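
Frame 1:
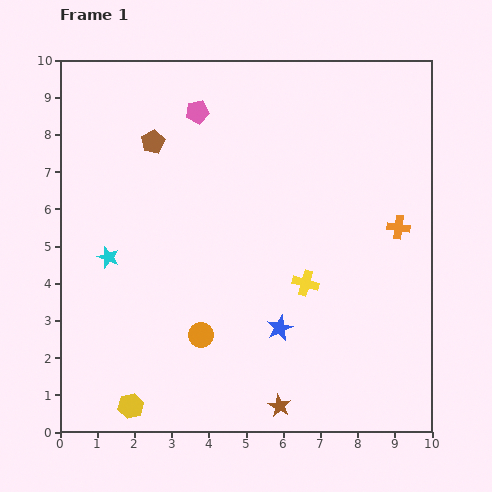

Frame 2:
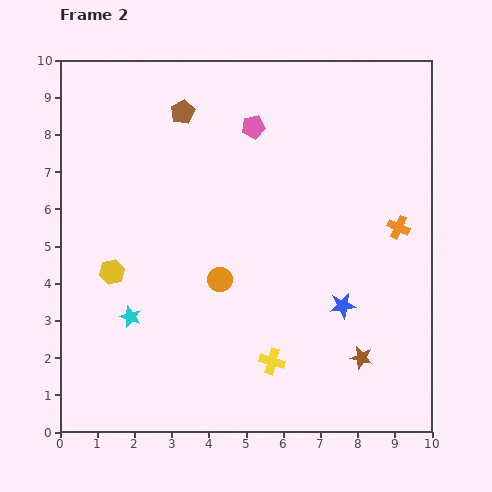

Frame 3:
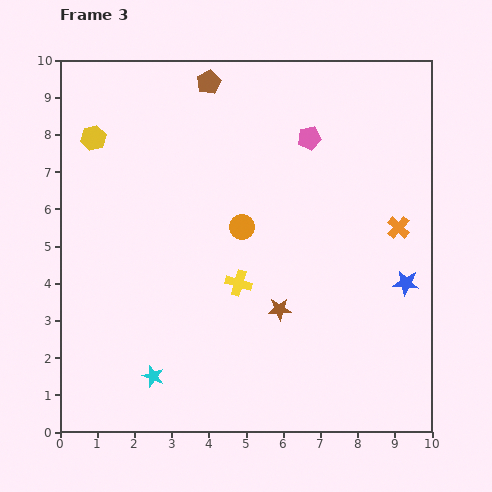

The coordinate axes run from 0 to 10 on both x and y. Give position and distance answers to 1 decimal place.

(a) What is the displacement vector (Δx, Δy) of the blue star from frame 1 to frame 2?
(1.7, 0.6)

The blue star was at (5.9, 2.8) in frame 1 and (7.6, 3.4) in frame 2.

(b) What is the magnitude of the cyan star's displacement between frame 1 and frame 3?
3.4

The cyan star moved from (1.3, 4.7) to (2.5, 1.5), a distance of √(1.2² + 3.2²) ≈ 3.4.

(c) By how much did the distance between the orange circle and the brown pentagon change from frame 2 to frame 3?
-0.6

Distance in frame 2: 4.6. Distance in frame 3: 4.0.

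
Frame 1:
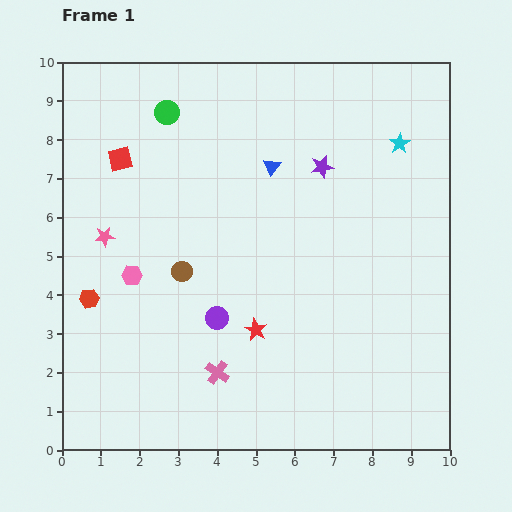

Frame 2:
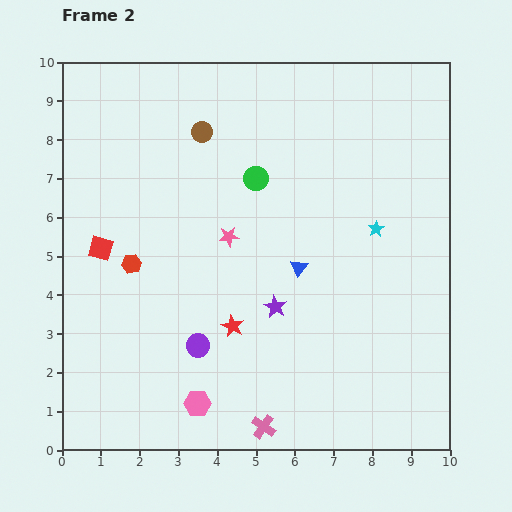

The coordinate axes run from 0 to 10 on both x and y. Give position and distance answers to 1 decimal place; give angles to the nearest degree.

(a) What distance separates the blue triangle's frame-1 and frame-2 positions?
2.7

The blue triangle moved from (5.4, 7.3) to (6.1, 4.7), a distance of √(0.7² + 2.6²) ≈ 2.7.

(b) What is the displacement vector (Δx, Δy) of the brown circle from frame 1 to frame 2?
(0.5, 3.6)

The brown circle was at (3.1, 4.6) in frame 1 and (3.6, 8.2) in frame 2.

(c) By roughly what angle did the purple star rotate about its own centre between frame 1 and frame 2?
31° counter-clockwise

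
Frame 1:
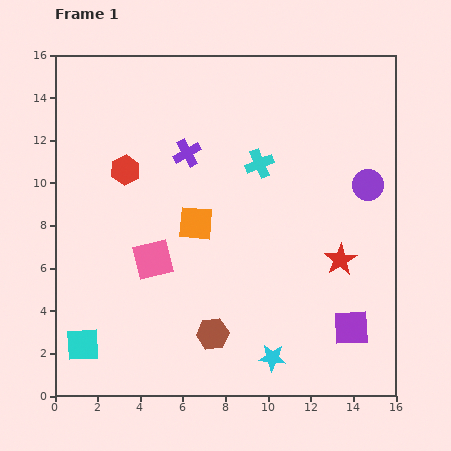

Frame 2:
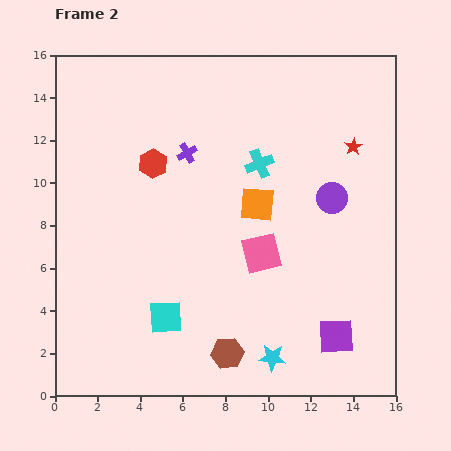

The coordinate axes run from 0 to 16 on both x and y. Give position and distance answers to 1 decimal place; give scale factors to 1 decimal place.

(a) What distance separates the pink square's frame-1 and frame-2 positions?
5.1

The pink square moved from (4.6, 6.4) to (9.7, 6.7), a distance of √(5.1² + 0.3²) ≈ 5.1.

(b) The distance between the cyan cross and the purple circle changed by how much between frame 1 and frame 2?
-1.4

Distance in frame 1: 5.2. Distance in frame 2: 3.8.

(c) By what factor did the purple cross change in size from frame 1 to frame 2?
0.7×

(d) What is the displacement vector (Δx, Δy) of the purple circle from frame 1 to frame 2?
(-1.7, -0.6)

The purple circle was at (14.7, 9.9) in frame 1 and (13.0, 9.3) in frame 2.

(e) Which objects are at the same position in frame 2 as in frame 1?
the purple cross, the cyan cross, the cyan star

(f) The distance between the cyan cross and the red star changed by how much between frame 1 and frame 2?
-1.4

Distance in frame 1: 5.9. Distance in frame 2: 4.5.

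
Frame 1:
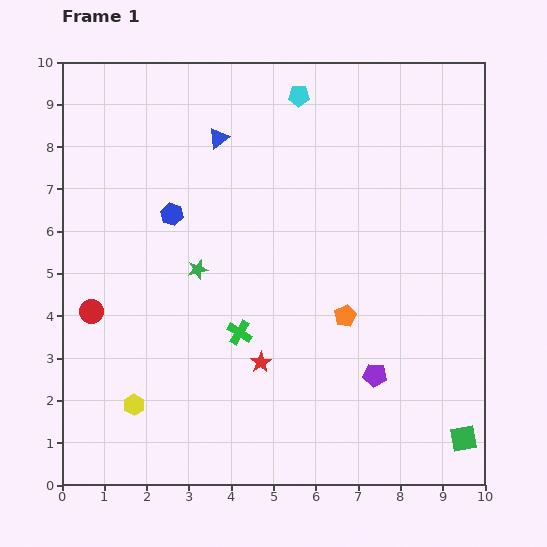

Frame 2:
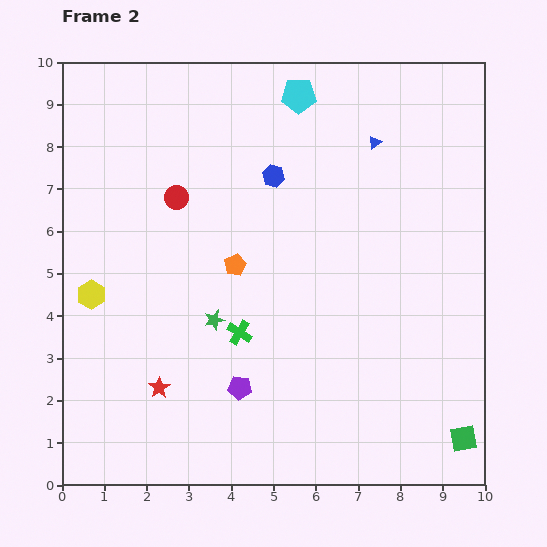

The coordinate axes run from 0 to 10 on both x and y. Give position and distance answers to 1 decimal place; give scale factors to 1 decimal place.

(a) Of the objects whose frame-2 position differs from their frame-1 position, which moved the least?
the green star

(moved 1.3)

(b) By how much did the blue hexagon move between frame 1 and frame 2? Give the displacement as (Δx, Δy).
(2.4, 0.9)

The blue hexagon was at (2.6, 6.4) in frame 1 and (5.0, 7.3) in frame 2.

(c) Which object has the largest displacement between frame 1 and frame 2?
the blue triangle

(moved 3.7; next 3.4)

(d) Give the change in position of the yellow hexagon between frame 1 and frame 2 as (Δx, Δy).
(-1.0, 2.6)

The yellow hexagon was at (1.7, 1.9) in frame 1 and (0.7, 4.5) in frame 2.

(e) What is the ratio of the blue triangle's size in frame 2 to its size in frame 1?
0.7×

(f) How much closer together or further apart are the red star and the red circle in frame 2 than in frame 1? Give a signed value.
+0.3

Distance in frame 1: 4.2. Distance in frame 2: 4.5.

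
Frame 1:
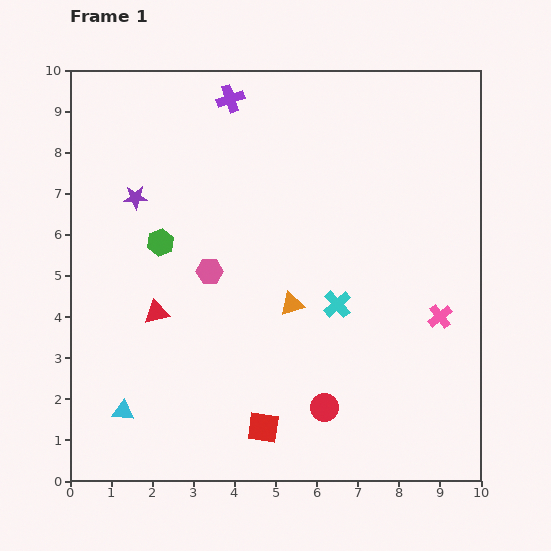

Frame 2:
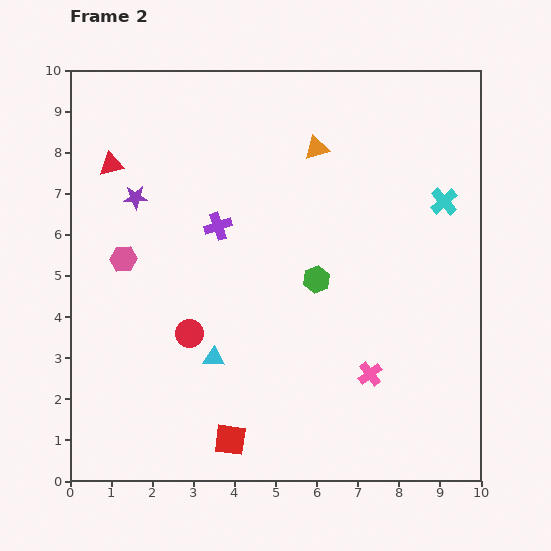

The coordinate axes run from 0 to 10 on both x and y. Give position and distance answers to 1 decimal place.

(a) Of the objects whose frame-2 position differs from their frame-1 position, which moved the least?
the red square

(moved 0.9)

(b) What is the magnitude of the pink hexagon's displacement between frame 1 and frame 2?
2.1

The pink hexagon moved from (3.4, 5.1) to (1.3, 5.4), a distance of √(2.1² + 0.3²) ≈ 2.1.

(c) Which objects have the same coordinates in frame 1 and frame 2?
the purple star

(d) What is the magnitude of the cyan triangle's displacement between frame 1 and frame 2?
2.6

The cyan triangle moved from (1.3, 1.7) to (3.5, 3.0), a distance of √(2.2² + 1.3²) ≈ 2.6.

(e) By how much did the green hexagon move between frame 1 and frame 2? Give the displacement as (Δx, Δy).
(3.8, -0.9)

The green hexagon was at (2.2, 5.8) in frame 1 and (6.0, 4.9) in frame 2.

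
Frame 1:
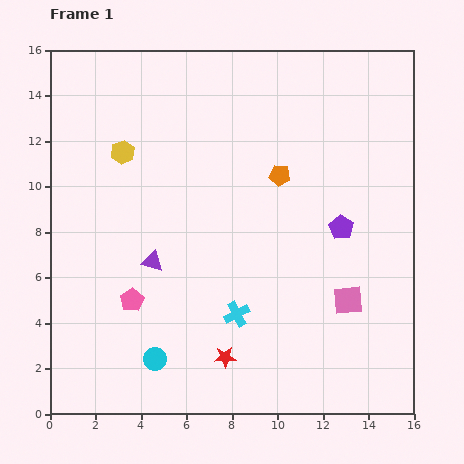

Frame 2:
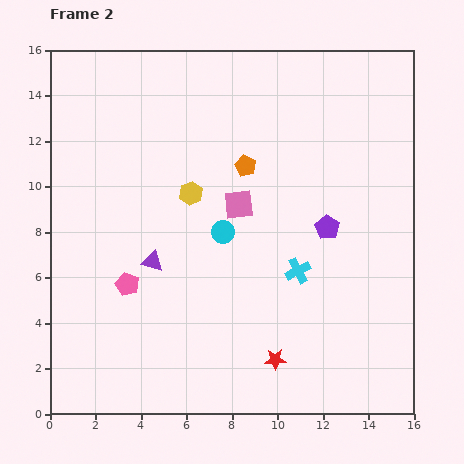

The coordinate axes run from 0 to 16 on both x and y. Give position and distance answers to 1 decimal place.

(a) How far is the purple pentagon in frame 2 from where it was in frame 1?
0.6

The purple pentagon moved from (12.8, 8.2) to (12.2, 8.2), a distance of √(0.6² + 0.0²) ≈ 0.6.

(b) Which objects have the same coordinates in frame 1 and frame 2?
the purple triangle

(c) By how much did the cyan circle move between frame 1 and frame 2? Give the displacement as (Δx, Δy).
(3.0, 5.6)

The cyan circle was at (4.6, 2.4) in frame 1 and (7.6, 8.0) in frame 2.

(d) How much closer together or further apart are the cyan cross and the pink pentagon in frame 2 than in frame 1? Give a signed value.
+2.9

Distance in frame 1: 4.6. Distance in frame 2: 7.5.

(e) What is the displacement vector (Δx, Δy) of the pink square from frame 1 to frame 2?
(-4.8, 4.2)

The pink square was at (13.1, 5.0) in frame 1 and (8.3, 9.2) in frame 2.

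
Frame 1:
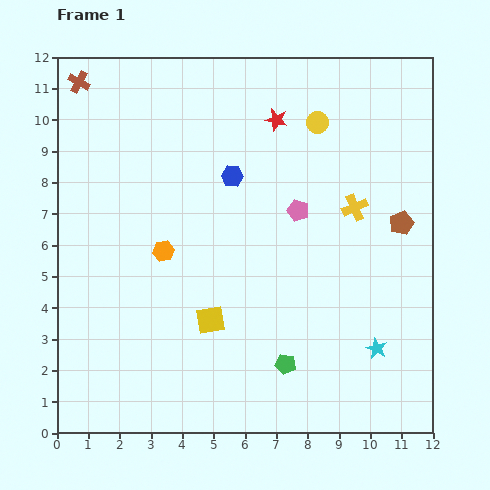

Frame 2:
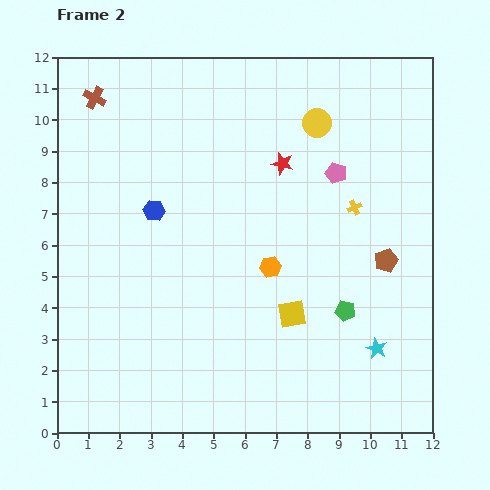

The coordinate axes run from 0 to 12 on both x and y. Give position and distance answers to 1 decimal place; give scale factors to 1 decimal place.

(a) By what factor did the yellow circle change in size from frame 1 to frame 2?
1.3×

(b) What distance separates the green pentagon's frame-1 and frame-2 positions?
2.5

The green pentagon moved from (7.3, 2.2) to (9.2, 3.9), a distance of √(1.9² + 1.7²) ≈ 2.5.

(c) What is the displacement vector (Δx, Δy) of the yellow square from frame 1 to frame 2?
(2.6, 0.2)

The yellow square was at (4.9, 3.6) in frame 1 and (7.5, 3.8) in frame 2.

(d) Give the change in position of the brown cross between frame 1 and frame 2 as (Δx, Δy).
(0.5, -0.5)

The brown cross was at (0.7, 11.2) in frame 1 and (1.2, 10.7) in frame 2.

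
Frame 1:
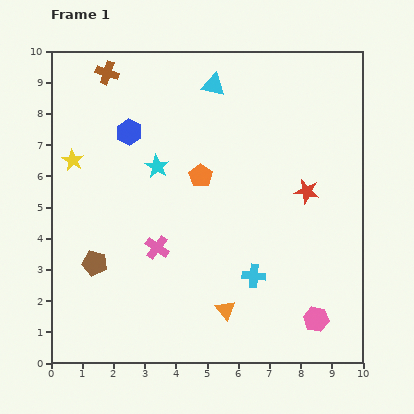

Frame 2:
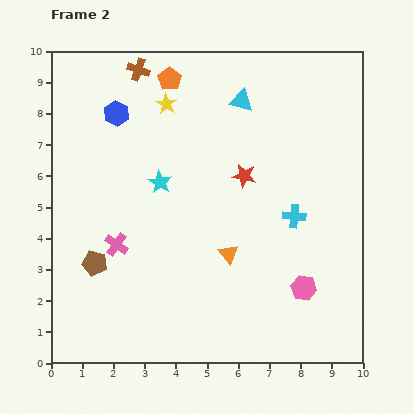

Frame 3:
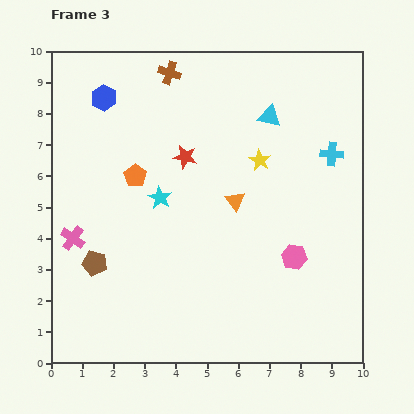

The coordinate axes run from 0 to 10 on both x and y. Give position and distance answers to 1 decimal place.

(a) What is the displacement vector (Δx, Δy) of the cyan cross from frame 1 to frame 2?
(1.3, 1.9)

The cyan cross was at (6.5, 2.8) in frame 1 and (7.8, 4.7) in frame 2.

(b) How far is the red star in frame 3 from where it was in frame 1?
4.1

The red star moved from (8.2, 5.5) to (4.3, 6.6), a distance of √(3.9² + 1.1²) ≈ 4.1.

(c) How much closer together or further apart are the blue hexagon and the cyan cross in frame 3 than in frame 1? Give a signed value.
+1.4

Distance in frame 1: 6.1. Distance in frame 3: 7.5.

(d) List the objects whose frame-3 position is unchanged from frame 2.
the brown pentagon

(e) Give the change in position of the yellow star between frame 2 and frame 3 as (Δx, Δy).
(3.0, -1.8)

The yellow star was at (3.7, 8.3) in frame 2 and (6.7, 6.5) in frame 3.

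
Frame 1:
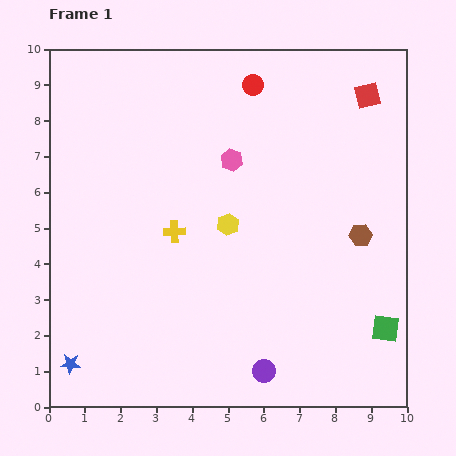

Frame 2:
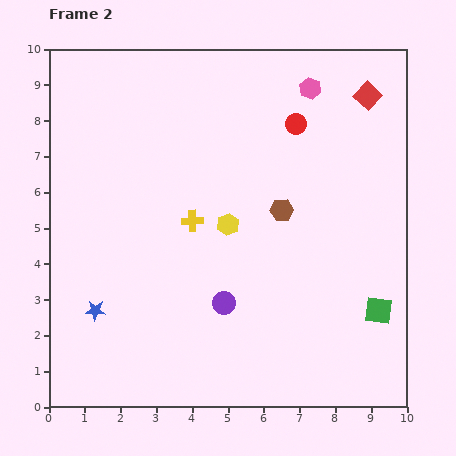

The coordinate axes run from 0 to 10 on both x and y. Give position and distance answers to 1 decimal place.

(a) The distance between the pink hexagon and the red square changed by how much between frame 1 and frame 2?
-2.6

Distance in frame 1: 4.2. Distance in frame 2: 1.6.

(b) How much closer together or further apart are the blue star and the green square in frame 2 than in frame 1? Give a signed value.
-1.0

Distance in frame 1: 8.9. Distance in frame 2: 7.9.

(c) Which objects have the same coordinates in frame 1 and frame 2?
the yellow hexagon, the red square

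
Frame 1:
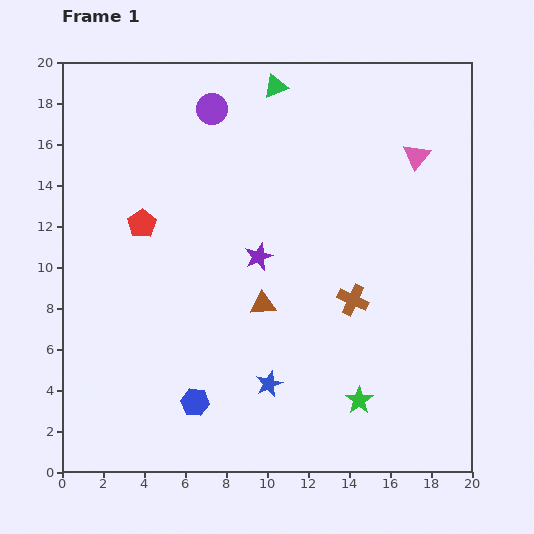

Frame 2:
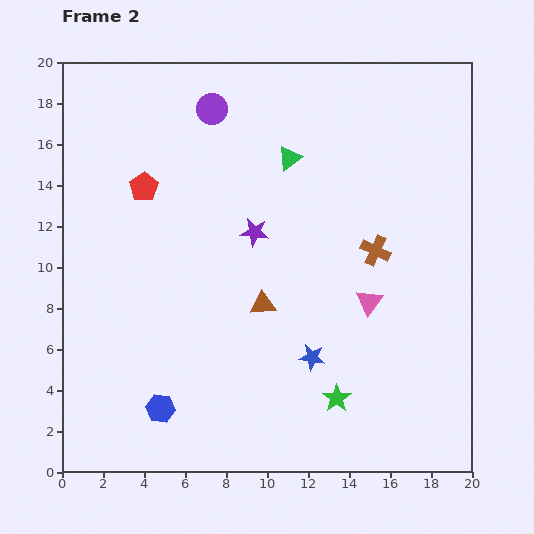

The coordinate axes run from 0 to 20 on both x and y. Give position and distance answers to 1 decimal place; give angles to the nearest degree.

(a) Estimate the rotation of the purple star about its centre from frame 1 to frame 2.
29° clockwise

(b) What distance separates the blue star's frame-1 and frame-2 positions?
2.5

The blue star moved from (10.1, 4.3) to (12.2, 5.6), a distance of √(2.1² + 1.3²) ≈ 2.5.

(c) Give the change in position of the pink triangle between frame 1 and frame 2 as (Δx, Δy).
(-2.3, -7.1)

The pink triangle was at (17.3, 15.4) in frame 1 and (15.0, 8.3) in frame 2.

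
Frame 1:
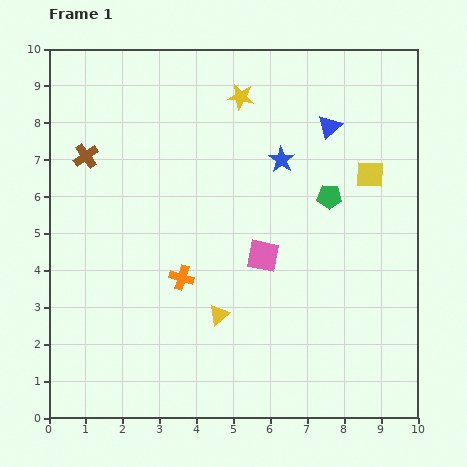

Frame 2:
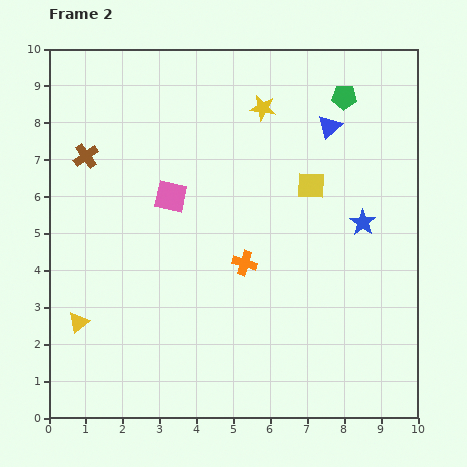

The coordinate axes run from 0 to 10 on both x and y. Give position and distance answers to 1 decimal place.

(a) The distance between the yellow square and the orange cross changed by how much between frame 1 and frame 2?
-3.0

Distance in frame 1: 5.8. Distance in frame 2: 2.8.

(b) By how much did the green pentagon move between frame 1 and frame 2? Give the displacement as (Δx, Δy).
(0.4, 2.7)

The green pentagon was at (7.6, 6.0) in frame 1 and (8.0, 8.7) in frame 2.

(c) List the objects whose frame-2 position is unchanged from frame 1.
the brown cross, the blue triangle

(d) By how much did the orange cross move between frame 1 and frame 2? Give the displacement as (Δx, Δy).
(1.7, 0.4)

The orange cross was at (3.6, 3.8) in frame 1 and (5.3, 4.2) in frame 2.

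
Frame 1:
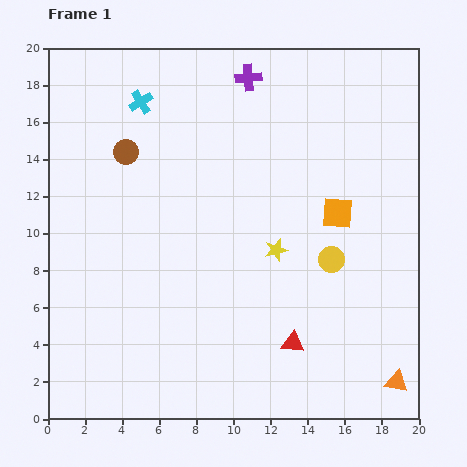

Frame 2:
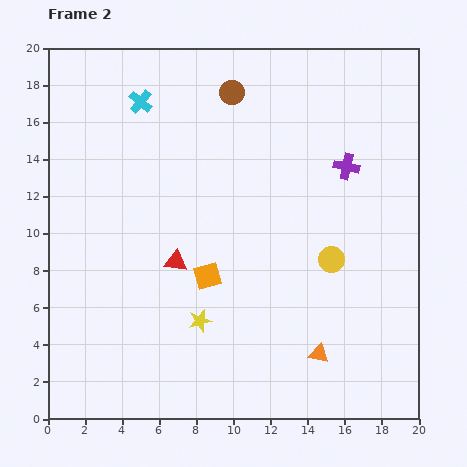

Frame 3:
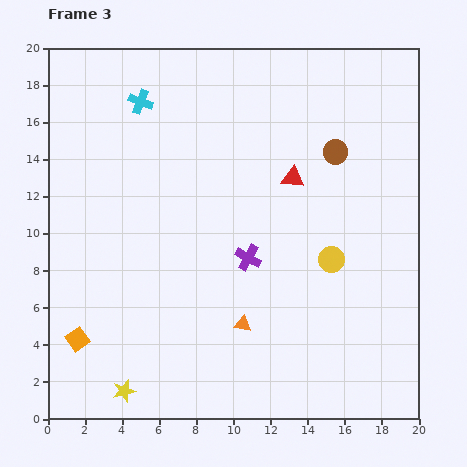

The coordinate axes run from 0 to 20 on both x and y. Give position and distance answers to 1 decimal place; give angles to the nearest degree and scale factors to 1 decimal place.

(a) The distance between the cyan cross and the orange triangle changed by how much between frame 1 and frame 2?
-3.9

Distance in frame 1: 20.5. Distance in frame 2: 16.6.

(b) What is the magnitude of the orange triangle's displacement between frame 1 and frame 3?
8.9

The orange triangle moved from (18.8, 2.0) to (10.5, 5.1), a distance of √(8.3² + 3.1²) ≈ 8.9.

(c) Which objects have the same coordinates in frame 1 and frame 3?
the cyan cross, the yellow circle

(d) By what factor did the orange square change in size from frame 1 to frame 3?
0.7×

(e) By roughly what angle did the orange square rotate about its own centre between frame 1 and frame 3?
40° counter-clockwise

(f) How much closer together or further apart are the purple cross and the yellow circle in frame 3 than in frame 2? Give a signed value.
-0.6

Distance in frame 2: 5.1. Distance in frame 3: 4.5.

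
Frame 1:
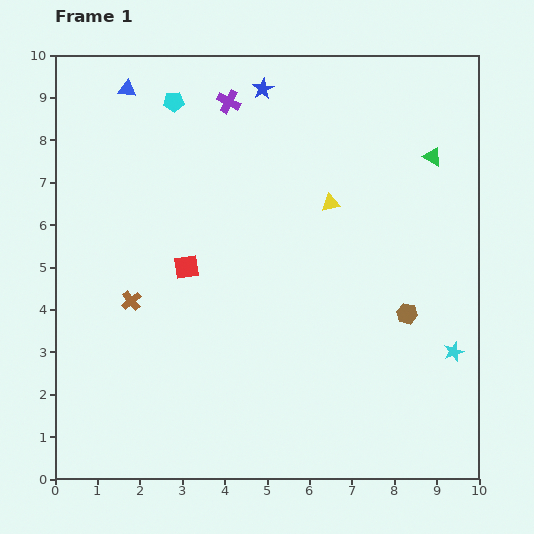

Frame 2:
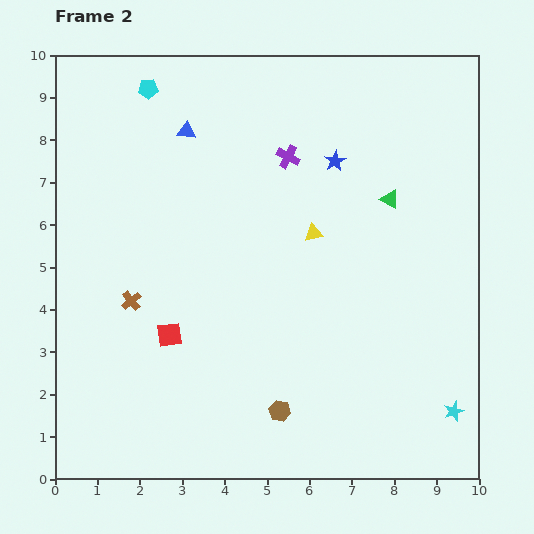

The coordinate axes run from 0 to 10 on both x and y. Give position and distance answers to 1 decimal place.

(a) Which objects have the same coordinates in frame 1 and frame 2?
the brown cross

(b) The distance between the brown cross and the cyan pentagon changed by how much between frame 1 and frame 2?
+0.2

Distance in frame 1: 4.8. Distance in frame 2: 5.0.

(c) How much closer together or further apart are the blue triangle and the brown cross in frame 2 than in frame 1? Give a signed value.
-0.8

Distance in frame 1: 5.0. Distance in frame 2: 4.2.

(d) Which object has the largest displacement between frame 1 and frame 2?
the brown hexagon

(moved 3.8; next 2.4)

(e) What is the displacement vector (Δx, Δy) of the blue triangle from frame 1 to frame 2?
(1.4, -1.0)

The blue triangle was at (1.7, 9.2) in frame 1 and (3.1, 8.2) in frame 2.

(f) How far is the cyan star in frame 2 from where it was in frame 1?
1.4

The cyan star moved from (9.4, 3.0) to (9.4, 1.6), a distance of √(0.0² + 1.4²) ≈ 1.4.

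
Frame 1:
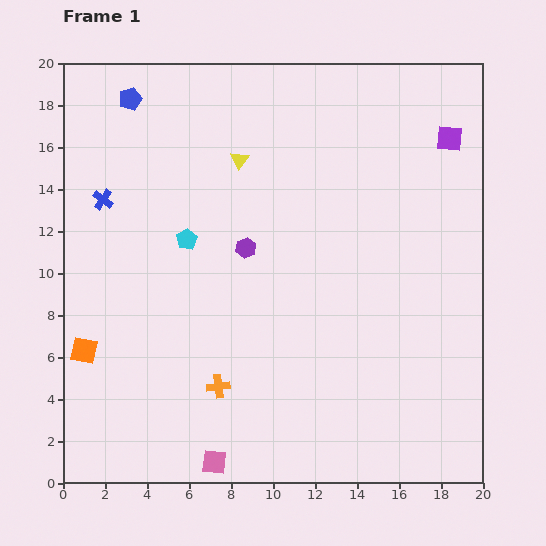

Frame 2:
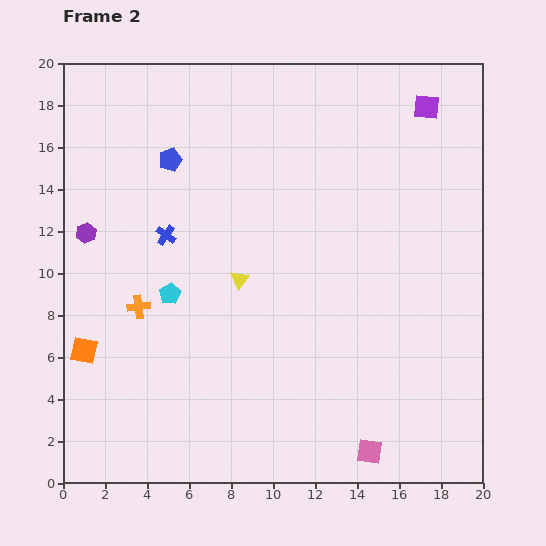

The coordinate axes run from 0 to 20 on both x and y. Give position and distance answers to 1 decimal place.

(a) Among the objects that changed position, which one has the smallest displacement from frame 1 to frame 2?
the purple square

(moved 1.9)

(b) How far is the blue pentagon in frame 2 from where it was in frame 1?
3.5

The blue pentagon moved from (3.2, 18.3) to (5.1, 15.4), a distance of √(1.9² + 2.9²) ≈ 3.5.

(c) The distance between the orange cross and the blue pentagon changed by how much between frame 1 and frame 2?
-7.1

Distance in frame 1: 14.3. Distance in frame 2: 7.2.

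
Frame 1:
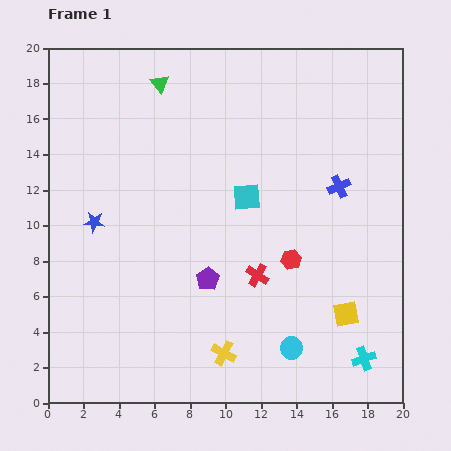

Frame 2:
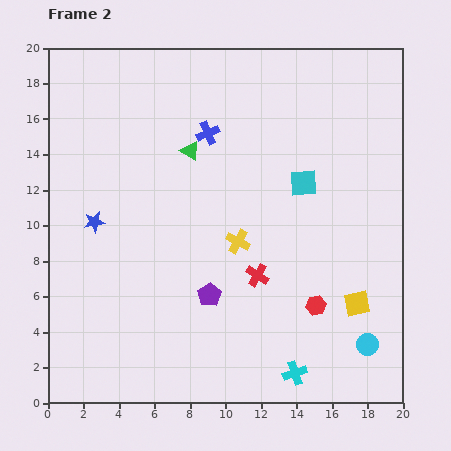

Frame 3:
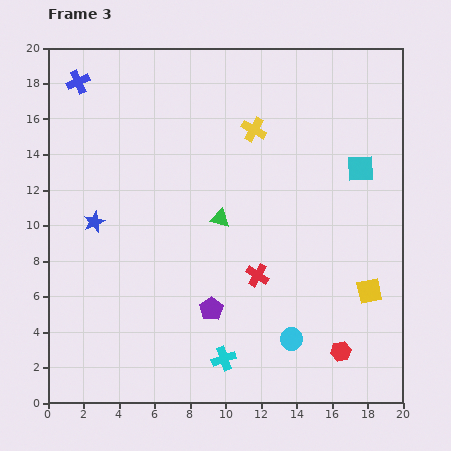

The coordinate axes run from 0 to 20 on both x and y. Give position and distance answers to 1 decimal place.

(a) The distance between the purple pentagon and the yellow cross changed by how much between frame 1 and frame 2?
-0.9

Distance in frame 1: 4.3. Distance in frame 2: 3.4.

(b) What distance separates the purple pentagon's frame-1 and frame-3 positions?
1.7

The purple pentagon moved from (9.0, 7.0) to (9.2, 5.3), a distance of √(0.2² + 1.7²) ≈ 1.7.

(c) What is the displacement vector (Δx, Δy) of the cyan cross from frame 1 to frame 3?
(-7.9, 0.0)

The cyan cross was at (17.8, 2.5) in frame 1 and (9.9, 2.5) in frame 3.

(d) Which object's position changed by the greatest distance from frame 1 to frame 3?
the blue cross

(moved 15.8; next 12.7)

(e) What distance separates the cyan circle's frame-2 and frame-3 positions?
4.3

The cyan circle moved from (18.0, 3.3) to (13.7, 3.6), a distance of √(4.3² + 0.3²) ≈ 4.3.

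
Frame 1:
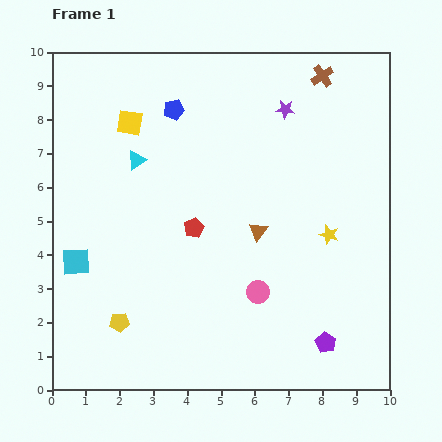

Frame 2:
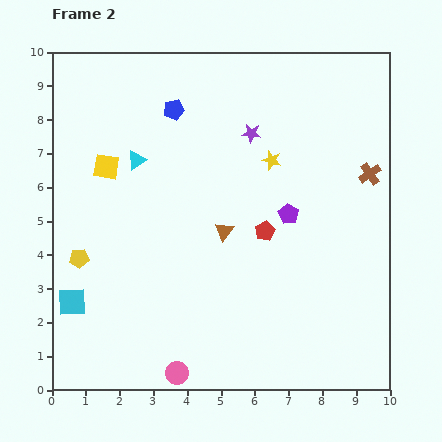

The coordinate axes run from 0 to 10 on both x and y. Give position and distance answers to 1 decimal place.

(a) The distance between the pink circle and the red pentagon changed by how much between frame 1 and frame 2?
+2.2

Distance in frame 1: 2.7. Distance in frame 2: 4.9.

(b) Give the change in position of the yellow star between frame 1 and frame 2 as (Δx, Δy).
(-1.7, 2.2)

The yellow star was at (8.2, 4.6) in frame 1 and (6.5, 6.8) in frame 2.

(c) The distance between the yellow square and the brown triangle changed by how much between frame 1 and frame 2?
-1.0

Distance in frame 1: 5.0. Distance in frame 2: 4.0.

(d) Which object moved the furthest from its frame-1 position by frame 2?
the purple pentagon

(moved 4.0; next 3.4)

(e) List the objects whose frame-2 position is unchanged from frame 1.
the blue pentagon, the cyan triangle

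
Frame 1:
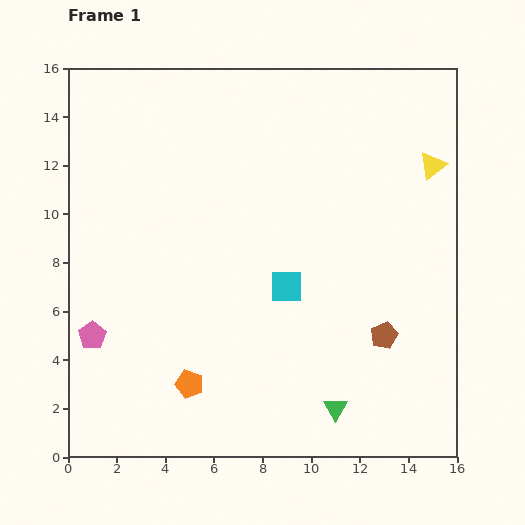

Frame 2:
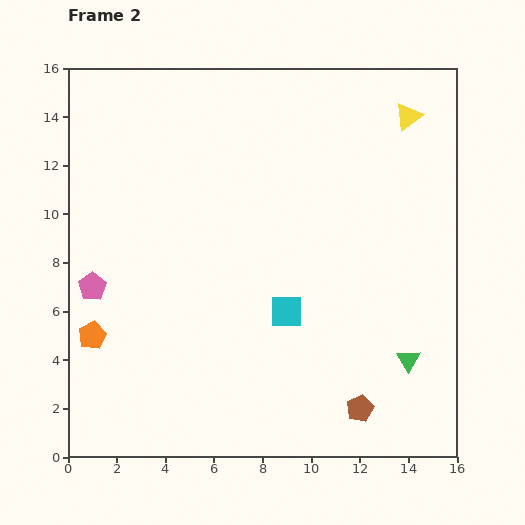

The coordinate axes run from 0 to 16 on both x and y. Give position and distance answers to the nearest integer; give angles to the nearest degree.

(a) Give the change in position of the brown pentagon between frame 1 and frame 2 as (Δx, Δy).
(-1, -3)

The brown pentagon was at (13, 5) in frame 1 and (12, 2) in frame 2.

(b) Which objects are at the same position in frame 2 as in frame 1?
none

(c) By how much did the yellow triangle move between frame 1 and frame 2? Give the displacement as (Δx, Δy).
(-1, 2)

The yellow triangle was at (15, 12) in frame 1 and (14, 14) in frame 2.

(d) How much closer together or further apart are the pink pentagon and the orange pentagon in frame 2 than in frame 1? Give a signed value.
-2

Distance in frame 1: 4. Distance in frame 2: 2.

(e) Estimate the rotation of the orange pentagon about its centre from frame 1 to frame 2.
27° clockwise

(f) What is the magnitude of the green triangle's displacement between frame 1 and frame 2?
4

The green triangle moved from (11, 2) to (14, 4), a distance of √(3² + 2²) ≈ 4.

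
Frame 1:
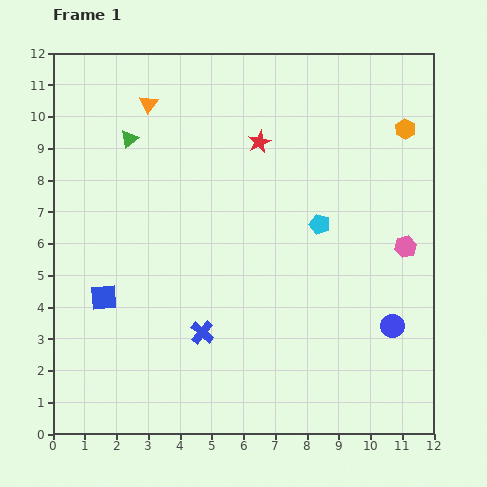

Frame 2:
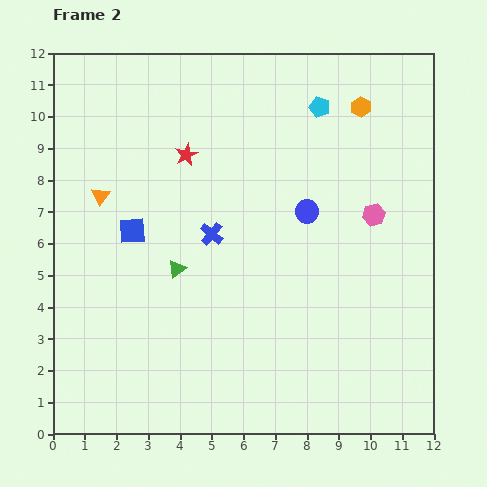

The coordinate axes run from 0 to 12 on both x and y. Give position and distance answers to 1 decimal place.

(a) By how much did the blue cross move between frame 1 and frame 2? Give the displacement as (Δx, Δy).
(0.3, 3.1)

The blue cross was at (4.7, 3.2) in frame 1 and (5.0, 6.3) in frame 2.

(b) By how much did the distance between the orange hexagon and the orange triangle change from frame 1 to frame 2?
+0.6

Distance in frame 1: 8.1. Distance in frame 2: 8.7.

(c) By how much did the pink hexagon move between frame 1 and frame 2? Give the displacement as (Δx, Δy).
(-1.0, 1.0)

The pink hexagon was at (11.1, 5.9) in frame 1 and (10.1, 6.9) in frame 2.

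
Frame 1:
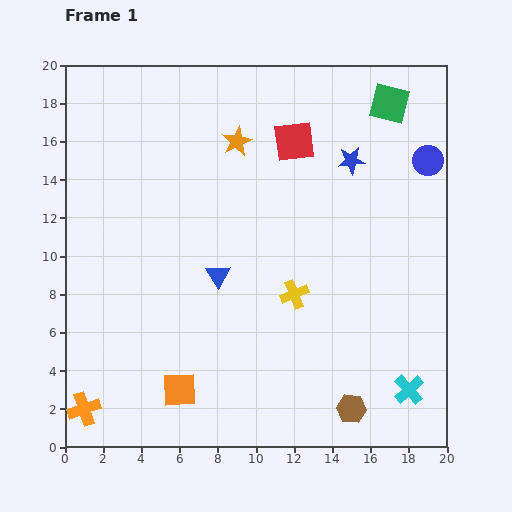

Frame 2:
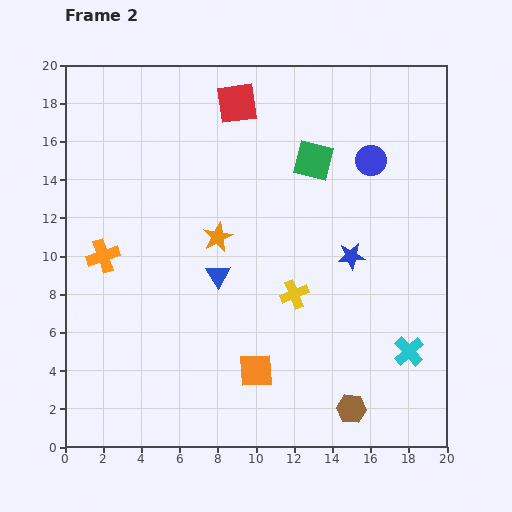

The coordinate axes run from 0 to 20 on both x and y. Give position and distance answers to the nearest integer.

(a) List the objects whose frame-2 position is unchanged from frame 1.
the blue triangle, the brown hexagon, the yellow cross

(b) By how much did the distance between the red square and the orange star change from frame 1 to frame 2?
+4

Distance in frame 1: 3. Distance in frame 2: 7.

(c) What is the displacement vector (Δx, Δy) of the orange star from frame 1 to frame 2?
(-1, -5)

The orange star was at (9, 16) in frame 1 and (8, 11) in frame 2.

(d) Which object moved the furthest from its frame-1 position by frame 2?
the orange cross

(moved 8; next 5)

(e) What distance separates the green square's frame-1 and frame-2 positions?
5

The green square moved from (17, 18) to (13, 15), a distance of √(4² + 3²) ≈ 5.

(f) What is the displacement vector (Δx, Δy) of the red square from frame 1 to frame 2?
(-3, 2)

The red square was at (12, 16) in frame 1 and (9, 18) in frame 2.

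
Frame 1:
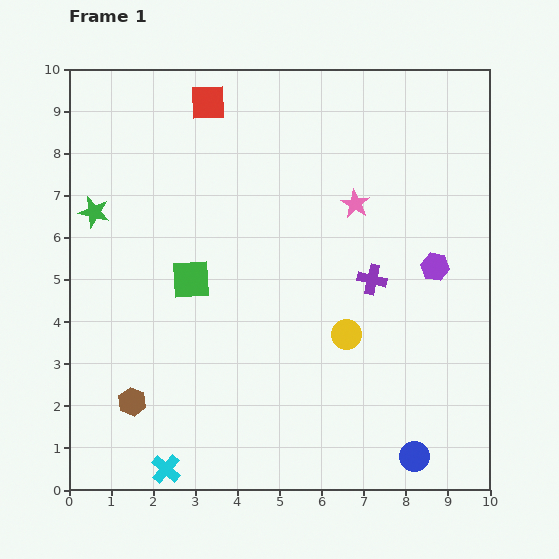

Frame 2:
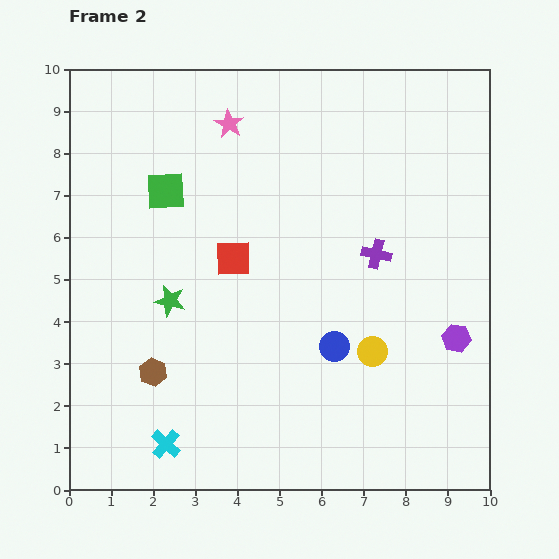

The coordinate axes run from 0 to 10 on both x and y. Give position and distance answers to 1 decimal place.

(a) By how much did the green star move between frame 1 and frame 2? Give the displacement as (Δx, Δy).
(1.8, -2.1)

The green star was at (0.6, 6.6) in frame 1 and (2.4, 4.5) in frame 2.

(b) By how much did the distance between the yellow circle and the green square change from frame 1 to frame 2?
+2.3

Distance in frame 1: 3.9. Distance in frame 2: 6.2.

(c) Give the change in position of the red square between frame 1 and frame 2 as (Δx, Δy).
(0.6, -3.7)

The red square was at (3.3, 9.2) in frame 1 and (3.9, 5.5) in frame 2.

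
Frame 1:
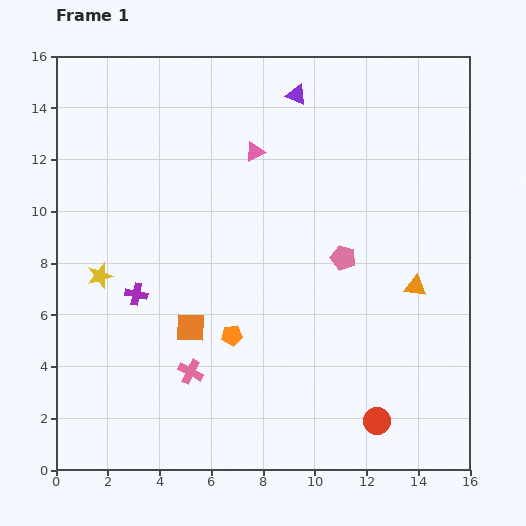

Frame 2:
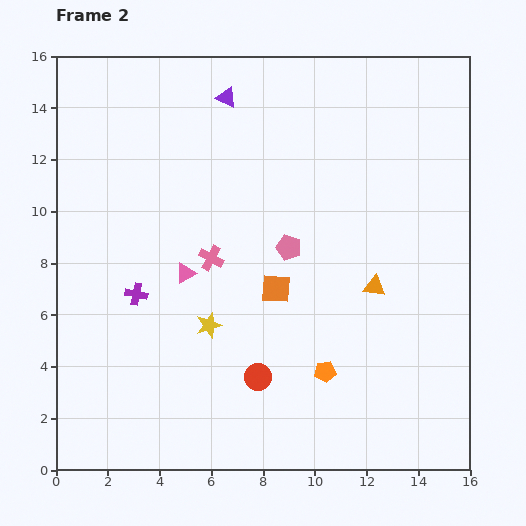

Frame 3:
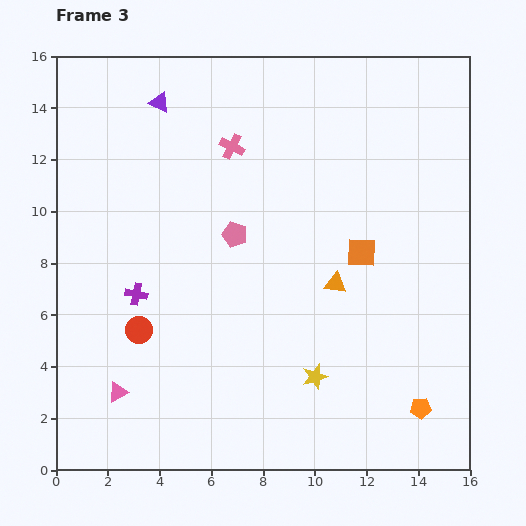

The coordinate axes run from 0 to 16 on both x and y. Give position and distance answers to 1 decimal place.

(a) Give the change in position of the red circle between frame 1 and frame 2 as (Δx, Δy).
(-4.6, 1.7)

The red circle was at (12.4, 1.9) in frame 1 and (7.8, 3.6) in frame 2.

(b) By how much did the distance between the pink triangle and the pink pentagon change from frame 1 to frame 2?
-1.2

Distance in frame 1: 5.3. Distance in frame 2: 4.1.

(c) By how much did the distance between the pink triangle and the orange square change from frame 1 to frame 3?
+3.6

Distance in frame 1: 7.2. Distance in frame 3: 10.8.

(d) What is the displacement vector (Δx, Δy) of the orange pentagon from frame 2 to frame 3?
(3.7, -1.4)

The orange pentagon was at (10.4, 3.8) in frame 2 and (14.1, 2.4) in frame 3.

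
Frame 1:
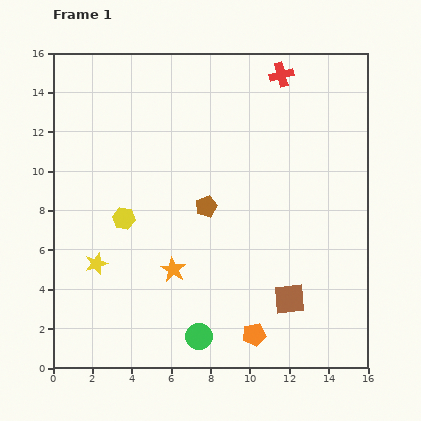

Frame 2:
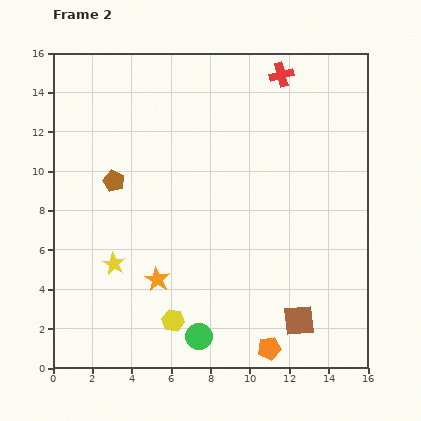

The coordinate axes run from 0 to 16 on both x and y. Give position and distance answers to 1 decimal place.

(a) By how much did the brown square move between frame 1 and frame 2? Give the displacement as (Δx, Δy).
(0.5, -1.1)

The brown square was at (12.0, 3.5) in frame 1 and (12.5, 2.4) in frame 2.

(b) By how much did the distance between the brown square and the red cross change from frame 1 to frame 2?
+1.1

Distance in frame 1: 11.4. Distance in frame 2: 12.5.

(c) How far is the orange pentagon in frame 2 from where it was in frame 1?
1.1

The orange pentagon moved from (10.2, 1.7) to (11.0, 1.0), a distance of √(0.8² + 0.7²) ≈ 1.1.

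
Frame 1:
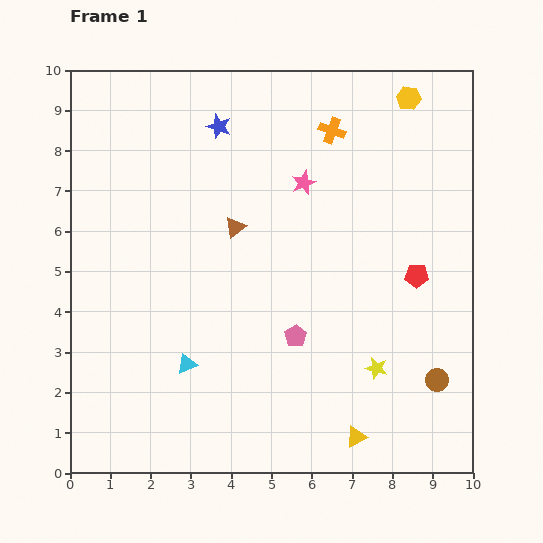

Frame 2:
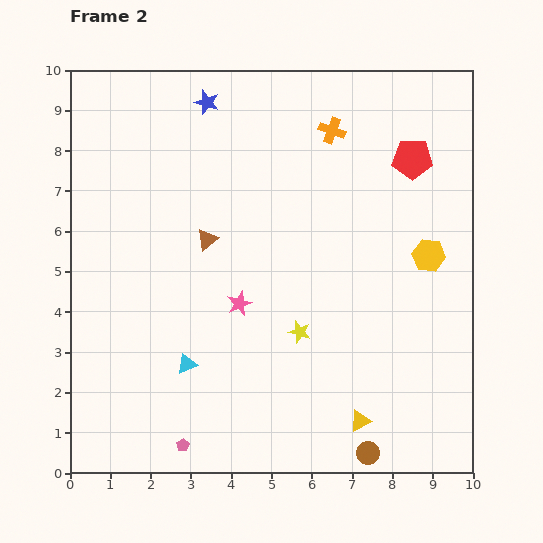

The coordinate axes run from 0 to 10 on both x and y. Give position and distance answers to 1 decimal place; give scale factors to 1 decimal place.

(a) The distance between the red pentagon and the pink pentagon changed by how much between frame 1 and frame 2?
+5.7

Distance in frame 1: 3.4. Distance in frame 2: 9.1.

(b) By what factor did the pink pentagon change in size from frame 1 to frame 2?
0.6×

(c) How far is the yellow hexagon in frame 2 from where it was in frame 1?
3.9

The yellow hexagon moved from (8.4, 9.3) to (8.9, 5.4), a distance of √(0.5² + 3.9²) ≈ 3.9.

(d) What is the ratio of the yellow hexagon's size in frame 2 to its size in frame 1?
1.4×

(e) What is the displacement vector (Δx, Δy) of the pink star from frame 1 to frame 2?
(-1.6, -3.0)

The pink star was at (5.8, 7.2) in frame 1 and (4.2, 4.2) in frame 2.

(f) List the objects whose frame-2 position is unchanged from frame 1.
the orange cross, the cyan triangle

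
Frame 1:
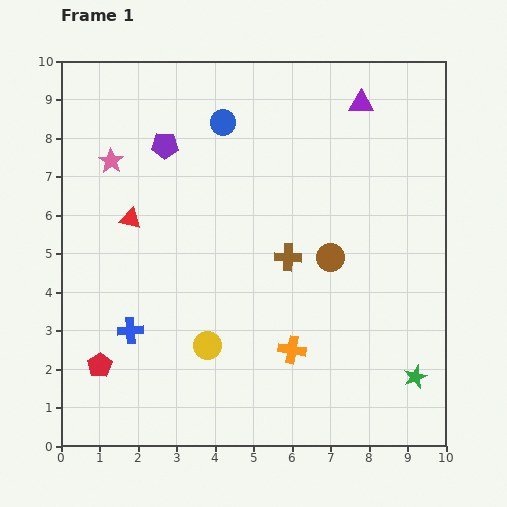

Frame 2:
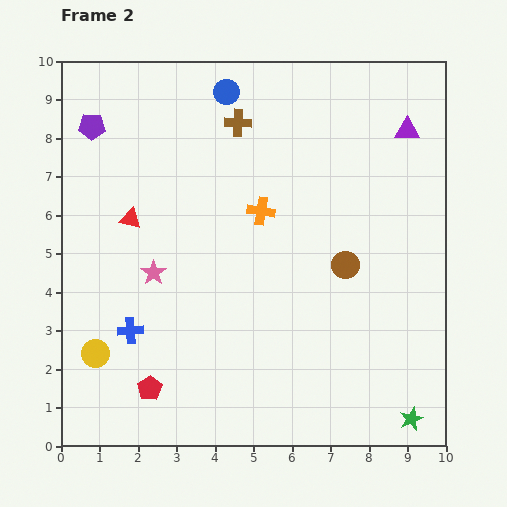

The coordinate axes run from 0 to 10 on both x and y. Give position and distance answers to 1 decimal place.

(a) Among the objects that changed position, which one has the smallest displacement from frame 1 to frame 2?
the brown circle

(moved 0.4)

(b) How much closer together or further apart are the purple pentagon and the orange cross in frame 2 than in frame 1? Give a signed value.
-1.3

Distance in frame 1: 6.2. Distance in frame 2: 4.9.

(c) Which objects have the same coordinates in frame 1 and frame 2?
the blue cross, the red triangle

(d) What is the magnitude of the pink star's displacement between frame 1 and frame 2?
3.1

The pink star moved from (1.3, 7.4) to (2.4, 4.5), a distance of √(1.1² + 2.9²) ≈ 3.1.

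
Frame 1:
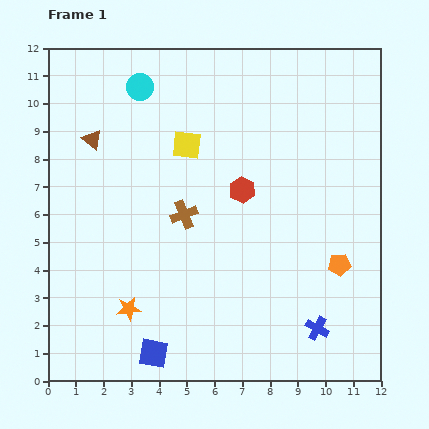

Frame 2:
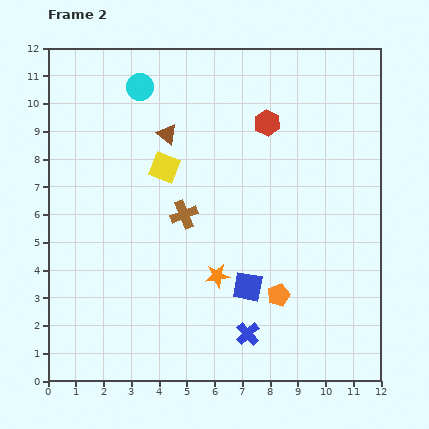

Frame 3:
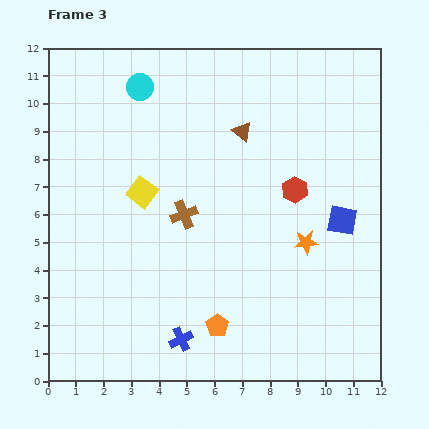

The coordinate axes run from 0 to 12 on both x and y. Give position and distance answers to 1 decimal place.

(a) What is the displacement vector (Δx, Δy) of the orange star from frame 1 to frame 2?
(3.2, 1.2)

The orange star was at (2.9, 2.6) in frame 1 and (6.1, 3.8) in frame 2.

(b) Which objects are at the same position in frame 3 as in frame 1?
the cyan circle, the brown cross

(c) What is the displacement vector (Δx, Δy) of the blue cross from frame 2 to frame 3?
(-2.4, -0.2)

The blue cross was at (7.2, 1.7) in frame 2 and (4.8, 1.5) in frame 3.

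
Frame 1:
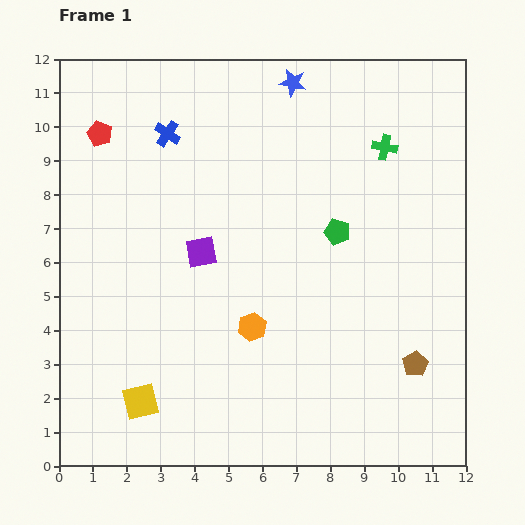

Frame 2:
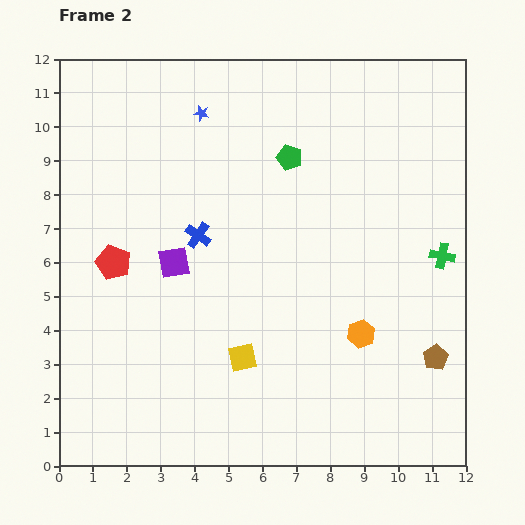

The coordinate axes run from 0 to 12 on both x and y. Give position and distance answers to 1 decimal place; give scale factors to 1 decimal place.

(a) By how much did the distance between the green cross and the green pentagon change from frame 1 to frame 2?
+2.5

Distance in frame 1: 2.9. Distance in frame 2: 5.4.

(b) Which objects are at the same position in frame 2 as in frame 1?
none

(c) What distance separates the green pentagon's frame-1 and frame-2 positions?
2.6

The green pentagon moved from (8.2, 6.9) to (6.8, 9.1), a distance of √(1.4² + 2.2²) ≈ 2.6.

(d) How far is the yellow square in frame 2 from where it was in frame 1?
3.3

The yellow square moved from (2.4, 1.9) to (5.4, 3.2), a distance of √(3.0² + 1.3²) ≈ 3.3.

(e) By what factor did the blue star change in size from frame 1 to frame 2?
0.6×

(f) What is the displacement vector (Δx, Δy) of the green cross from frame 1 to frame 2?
(1.7, -3.2)

The green cross was at (9.6, 9.4) in frame 1 and (11.3, 6.2) in frame 2.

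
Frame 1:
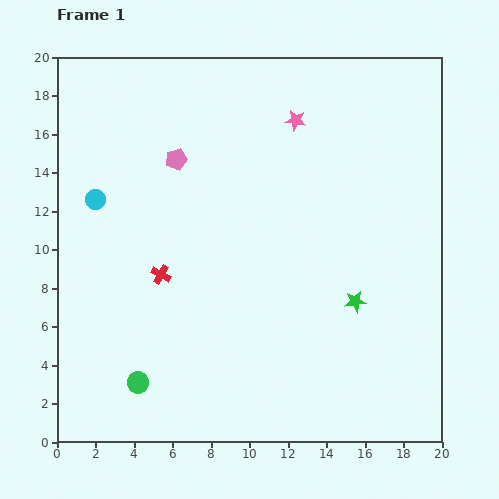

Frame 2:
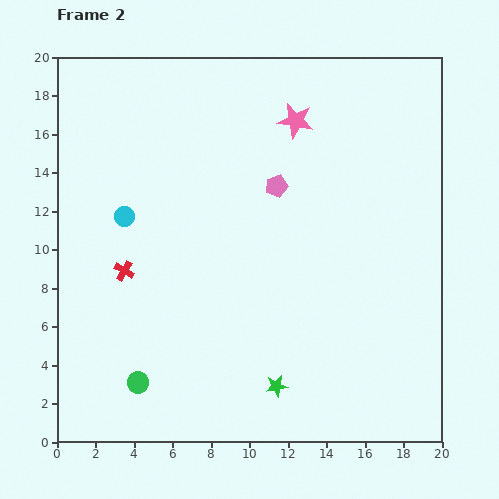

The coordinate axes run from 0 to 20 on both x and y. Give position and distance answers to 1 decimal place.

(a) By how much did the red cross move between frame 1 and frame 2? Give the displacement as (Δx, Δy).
(-1.9, 0.2)

The red cross was at (5.4, 8.7) in frame 1 and (3.5, 8.9) in frame 2.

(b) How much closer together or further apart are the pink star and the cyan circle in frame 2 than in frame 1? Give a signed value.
-1.0

Distance in frame 1: 11.2. Distance in frame 2: 10.2.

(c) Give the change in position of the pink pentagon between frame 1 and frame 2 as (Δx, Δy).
(5.2, -1.4)

The pink pentagon was at (6.2, 14.7) in frame 1 and (11.4, 13.3) in frame 2.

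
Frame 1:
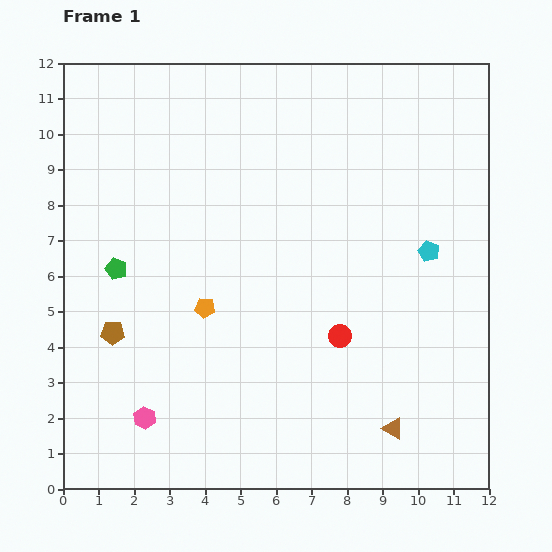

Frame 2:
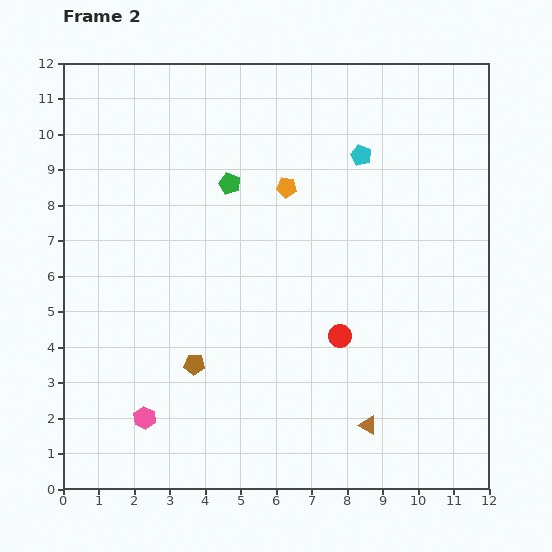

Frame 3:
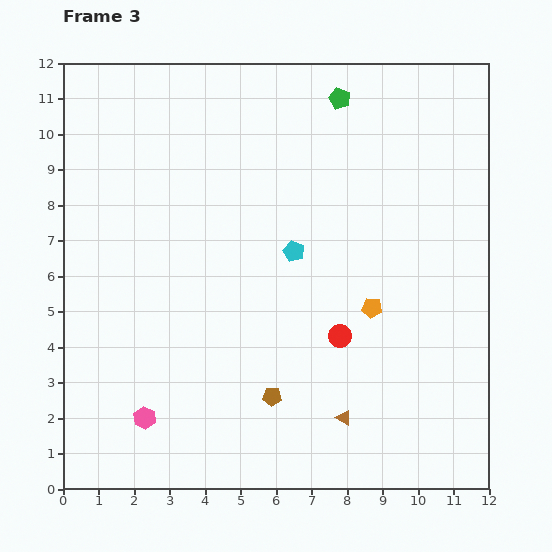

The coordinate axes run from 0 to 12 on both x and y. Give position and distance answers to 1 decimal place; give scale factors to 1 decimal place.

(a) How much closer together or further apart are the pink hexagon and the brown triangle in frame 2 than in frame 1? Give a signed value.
-0.7

Distance in frame 1: 7.0. Distance in frame 2: 6.3.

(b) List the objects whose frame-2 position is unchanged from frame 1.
the pink hexagon, the red circle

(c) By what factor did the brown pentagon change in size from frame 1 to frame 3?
0.8×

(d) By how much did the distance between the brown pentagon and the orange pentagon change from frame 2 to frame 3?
-1.8

Distance in frame 2: 5.6. Distance in frame 3: 3.8.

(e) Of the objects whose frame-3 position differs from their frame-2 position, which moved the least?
the brown triangle

(moved 0.7)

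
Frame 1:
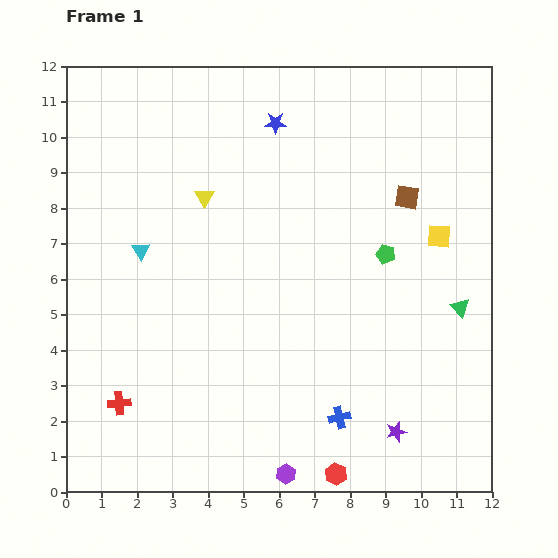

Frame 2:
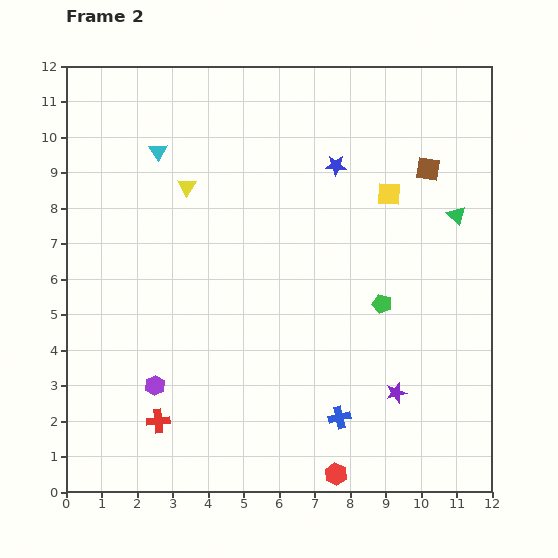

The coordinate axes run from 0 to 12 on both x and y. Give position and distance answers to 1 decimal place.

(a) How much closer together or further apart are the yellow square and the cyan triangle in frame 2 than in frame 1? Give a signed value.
-1.8

Distance in frame 1: 8.4. Distance in frame 2: 6.6.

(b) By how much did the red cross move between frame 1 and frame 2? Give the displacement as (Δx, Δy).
(1.1, -0.5)

The red cross was at (1.5, 2.5) in frame 1 and (2.6, 2.0) in frame 2.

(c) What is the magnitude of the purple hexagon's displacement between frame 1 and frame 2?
4.5

The purple hexagon moved from (6.2, 0.5) to (2.5, 3.0), a distance of √(3.7² + 2.5²) ≈ 4.5.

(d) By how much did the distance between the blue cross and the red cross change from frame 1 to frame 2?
-1.1

Distance in frame 1: 6.2. Distance in frame 2: 5.1.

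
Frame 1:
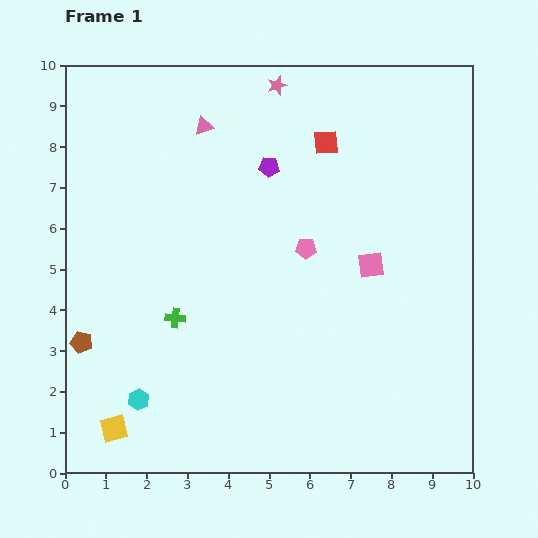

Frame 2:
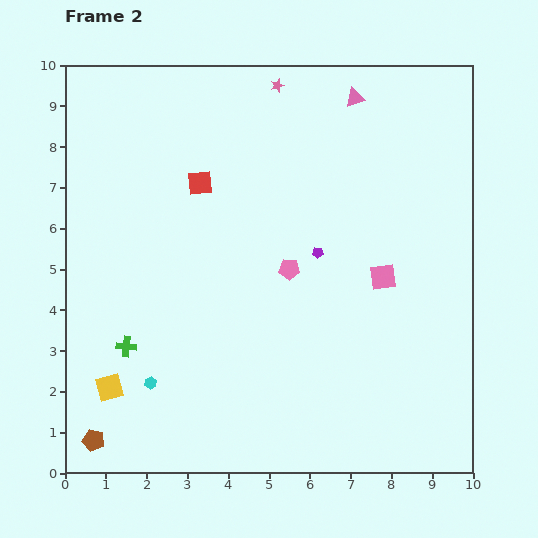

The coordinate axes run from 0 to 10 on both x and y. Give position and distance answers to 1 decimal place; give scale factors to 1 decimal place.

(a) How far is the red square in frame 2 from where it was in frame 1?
3.3

The red square moved from (6.4, 8.1) to (3.3, 7.1), a distance of √(3.1² + 1.0²) ≈ 3.3.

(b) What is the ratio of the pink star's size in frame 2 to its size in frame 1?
0.7×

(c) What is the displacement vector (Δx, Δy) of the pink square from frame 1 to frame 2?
(0.3, -0.3)

The pink square was at (7.5, 5.1) in frame 1 and (7.8, 4.8) in frame 2.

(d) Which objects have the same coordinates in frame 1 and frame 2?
the pink star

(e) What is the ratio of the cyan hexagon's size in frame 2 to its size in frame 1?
0.6×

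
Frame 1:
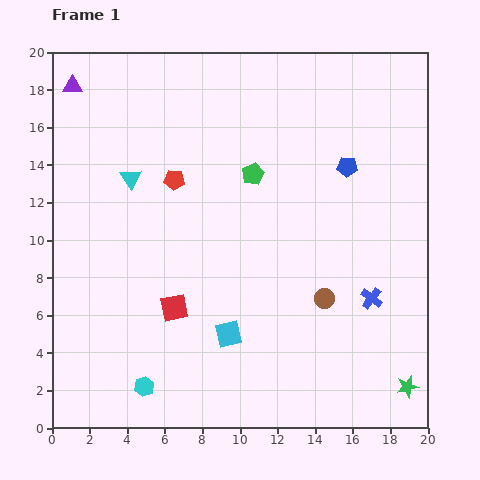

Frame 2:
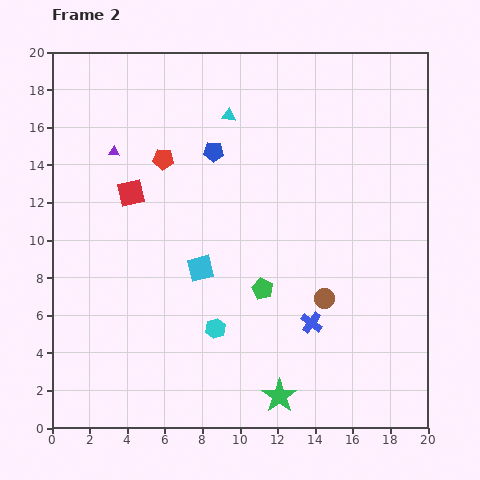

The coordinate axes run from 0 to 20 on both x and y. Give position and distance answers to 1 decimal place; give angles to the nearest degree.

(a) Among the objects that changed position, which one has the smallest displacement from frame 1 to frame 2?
the red pentagon

(moved 1.3)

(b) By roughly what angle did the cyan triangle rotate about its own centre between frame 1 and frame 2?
48° counter-clockwise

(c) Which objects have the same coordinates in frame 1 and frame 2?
the brown circle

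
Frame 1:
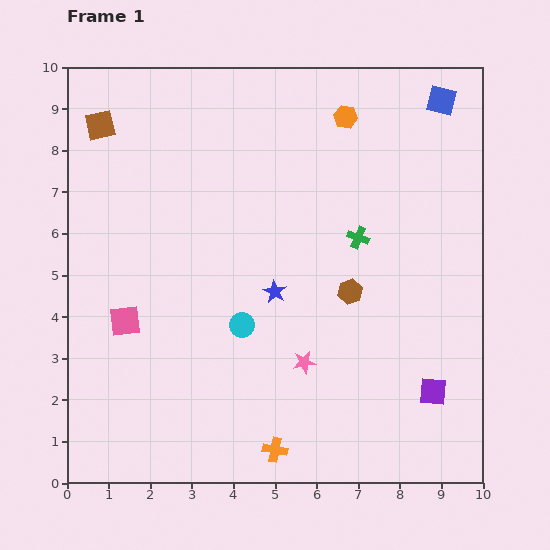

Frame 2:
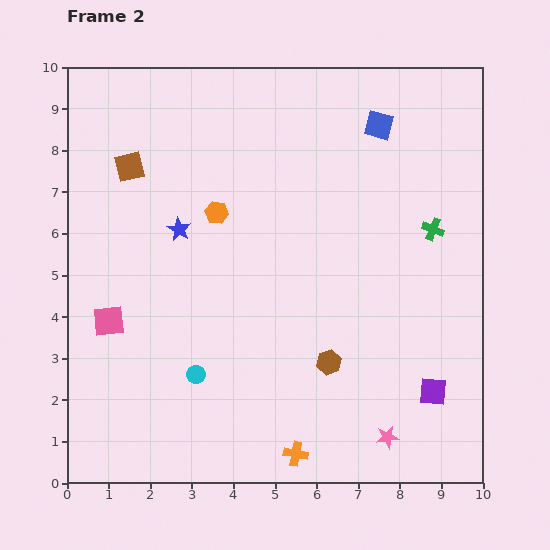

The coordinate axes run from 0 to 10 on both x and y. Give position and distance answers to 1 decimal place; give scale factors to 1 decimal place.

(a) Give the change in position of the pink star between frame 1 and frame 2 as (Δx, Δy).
(2.0, -1.8)

The pink star was at (5.7, 2.9) in frame 1 and (7.7, 1.1) in frame 2.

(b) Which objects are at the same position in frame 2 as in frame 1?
the purple square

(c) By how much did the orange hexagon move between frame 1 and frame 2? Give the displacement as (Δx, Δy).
(-3.1, -2.3)

The orange hexagon was at (6.7, 8.8) in frame 1 and (3.6, 6.5) in frame 2.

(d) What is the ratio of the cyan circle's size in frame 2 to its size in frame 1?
0.7×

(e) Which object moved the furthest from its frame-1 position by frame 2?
the orange hexagon

(moved 3.9; next 2.7)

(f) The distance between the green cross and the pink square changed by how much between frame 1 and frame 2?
+2.2

Distance in frame 1: 5.9. Distance in frame 2: 8.1.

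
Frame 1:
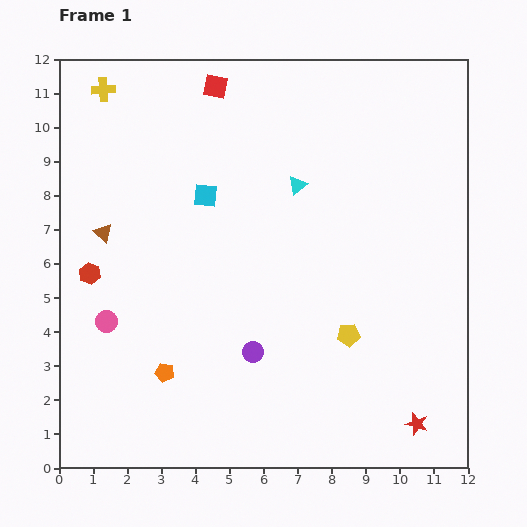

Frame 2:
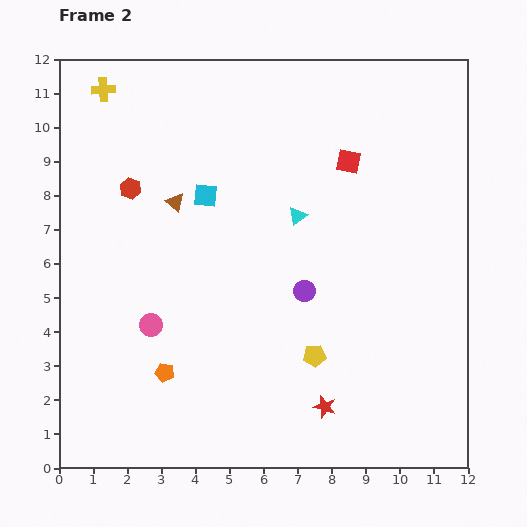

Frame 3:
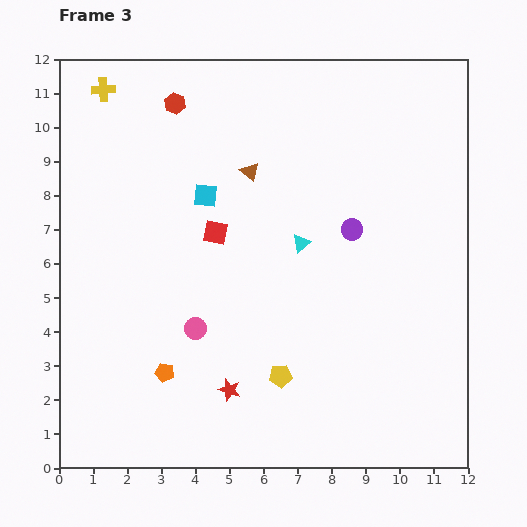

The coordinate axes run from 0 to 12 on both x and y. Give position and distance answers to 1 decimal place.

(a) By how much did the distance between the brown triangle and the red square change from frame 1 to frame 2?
-0.2

Distance in frame 1: 5.4. Distance in frame 2: 5.2.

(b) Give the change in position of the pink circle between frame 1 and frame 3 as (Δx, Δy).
(2.6, -0.2)

The pink circle was at (1.4, 4.3) in frame 1 and (4.0, 4.1) in frame 3.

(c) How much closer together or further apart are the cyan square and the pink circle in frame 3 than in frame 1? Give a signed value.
-0.8

Distance in frame 1: 4.7. Distance in frame 3: 3.9.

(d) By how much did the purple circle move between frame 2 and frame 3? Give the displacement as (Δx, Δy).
(1.4, 1.8)

The purple circle was at (7.2, 5.2) in frame 2 and (8.6, 7.0) in frame 3.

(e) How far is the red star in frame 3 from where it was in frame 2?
2.8

The red star moved from (7.8, 1.8) to (5.0, 2.3), a distance of √(2.8² + 0.5²) ≈ 2.8.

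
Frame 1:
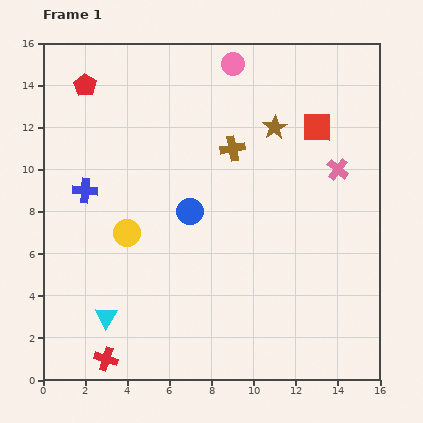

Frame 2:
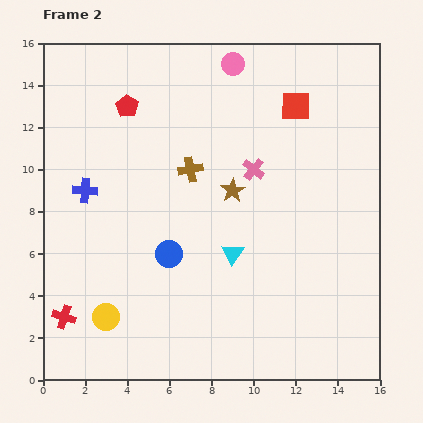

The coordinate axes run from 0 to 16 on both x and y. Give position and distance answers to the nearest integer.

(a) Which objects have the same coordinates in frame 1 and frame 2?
the blue cross, the pink circle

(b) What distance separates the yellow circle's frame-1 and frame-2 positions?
4

The yellow circle moved from (4, 7) to (3, 3), a distance of √(1² + 4²) ≈ 4.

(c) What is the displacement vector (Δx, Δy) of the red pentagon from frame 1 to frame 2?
(2, -1)

The red pentagon was at (2, 14) in frame 1 and (4, 13) in frame 2.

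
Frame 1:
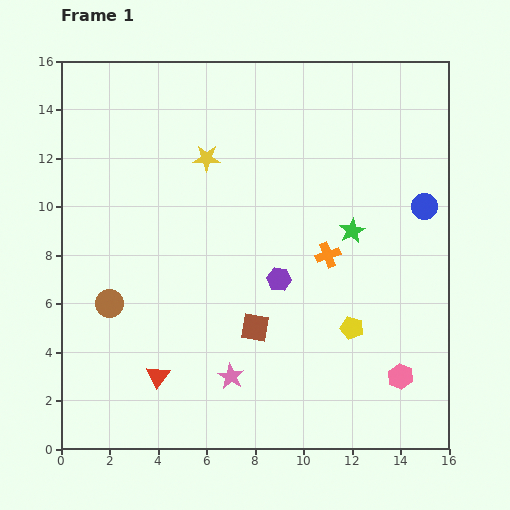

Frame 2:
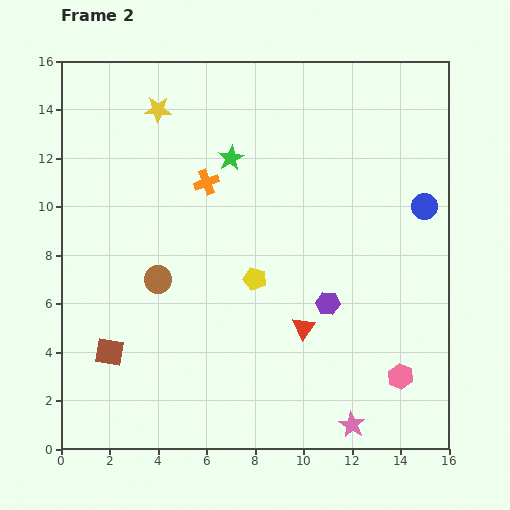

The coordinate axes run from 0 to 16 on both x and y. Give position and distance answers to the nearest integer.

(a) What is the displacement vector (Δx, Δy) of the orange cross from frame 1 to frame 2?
(-5, 3)

The orange cross was at (11, 8) in frame 1 and (6, 11) in frame 2.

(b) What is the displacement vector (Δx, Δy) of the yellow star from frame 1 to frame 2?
(-2, 2)

The yellow star was at (6, 12) in frame 1 and (4, 14) in frame 2.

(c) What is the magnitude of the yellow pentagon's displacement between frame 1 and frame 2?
4

The yellow pentagon moved from (12, 5) to (8, 7), a distance of √(4² + 2²) ≈ 4.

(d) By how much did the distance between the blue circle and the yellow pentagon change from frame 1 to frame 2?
+2

Distance in frame 1: 6. Distance in frame 2: 8.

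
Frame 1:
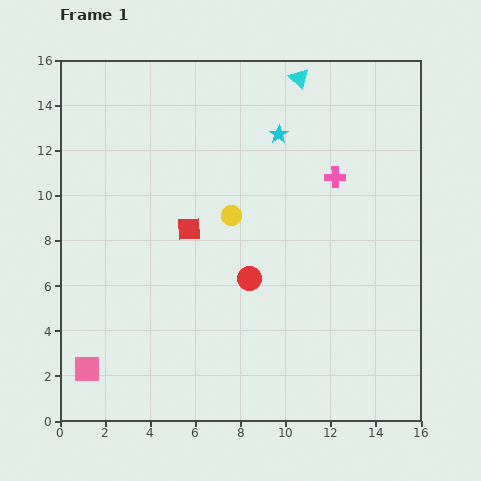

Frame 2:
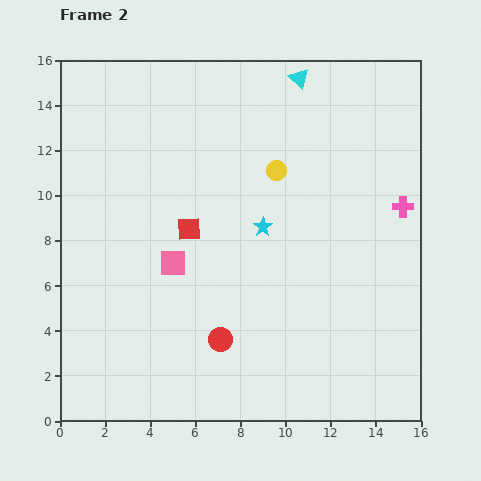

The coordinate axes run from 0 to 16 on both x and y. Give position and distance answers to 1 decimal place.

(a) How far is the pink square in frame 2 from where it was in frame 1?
6.0

The pink square moved from (1.2, 2.3) to (5.0, 7.0), a distance of √(3.8² + 4.7²) ≈ 6.0.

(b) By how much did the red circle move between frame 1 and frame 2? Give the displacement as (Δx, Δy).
(-1.3, -2.7)

The red circle was at (8.4, 6.3) in frame 1 and (7.1, 3.6) in frame 2.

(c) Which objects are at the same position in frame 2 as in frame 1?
the red square, the cyan triangle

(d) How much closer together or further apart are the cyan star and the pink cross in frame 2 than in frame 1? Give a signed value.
+3.2

Distance in frame 1: 3.1. Distance in frame 2: 6.3.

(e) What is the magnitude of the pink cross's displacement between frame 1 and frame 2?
3.3

The pink cross moved from (12.2, 10.8) to (15.2, 9.5), a distance of √(3.0² + 1.3²) ≈ 3.3.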